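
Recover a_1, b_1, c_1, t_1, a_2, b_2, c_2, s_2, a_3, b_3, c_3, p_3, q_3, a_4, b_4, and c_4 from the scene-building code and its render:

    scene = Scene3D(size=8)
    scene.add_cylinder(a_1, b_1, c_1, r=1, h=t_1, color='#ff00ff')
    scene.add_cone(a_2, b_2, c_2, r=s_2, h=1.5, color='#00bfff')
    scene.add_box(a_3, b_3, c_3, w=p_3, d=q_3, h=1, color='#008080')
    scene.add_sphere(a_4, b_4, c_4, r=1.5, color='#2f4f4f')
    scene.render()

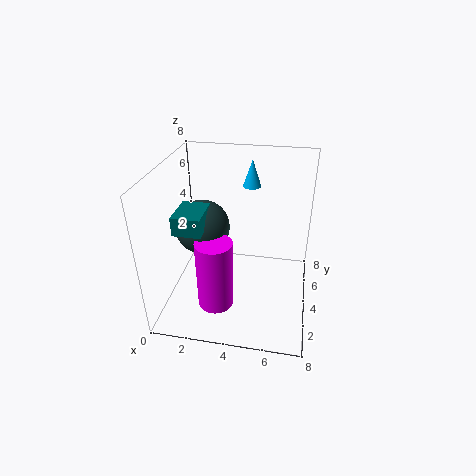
a_1 = 3; b_1 = 2.5; c_1 = 0.5; t_1 = 4; a_2 = 4.5; b_2 = 5.5; c_2 = 6.5; s_2 = 0.5; a_3 = 1; b_3 = 2; c_3 = 5; p_3 = 1.5; q_3 = 2; a_4 = 2; b_4 = 4; c_4 = 4.5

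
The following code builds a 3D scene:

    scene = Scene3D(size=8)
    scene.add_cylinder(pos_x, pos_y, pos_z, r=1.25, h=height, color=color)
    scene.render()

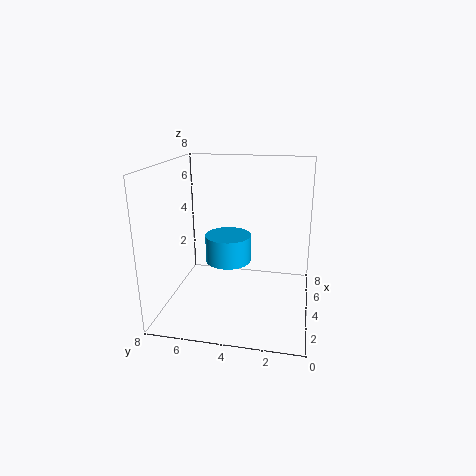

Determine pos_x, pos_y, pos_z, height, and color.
pos_x = 3.75; pos_y = 4.5; pos_z = 2.75; height = 1.5; color = 'deepskyblue'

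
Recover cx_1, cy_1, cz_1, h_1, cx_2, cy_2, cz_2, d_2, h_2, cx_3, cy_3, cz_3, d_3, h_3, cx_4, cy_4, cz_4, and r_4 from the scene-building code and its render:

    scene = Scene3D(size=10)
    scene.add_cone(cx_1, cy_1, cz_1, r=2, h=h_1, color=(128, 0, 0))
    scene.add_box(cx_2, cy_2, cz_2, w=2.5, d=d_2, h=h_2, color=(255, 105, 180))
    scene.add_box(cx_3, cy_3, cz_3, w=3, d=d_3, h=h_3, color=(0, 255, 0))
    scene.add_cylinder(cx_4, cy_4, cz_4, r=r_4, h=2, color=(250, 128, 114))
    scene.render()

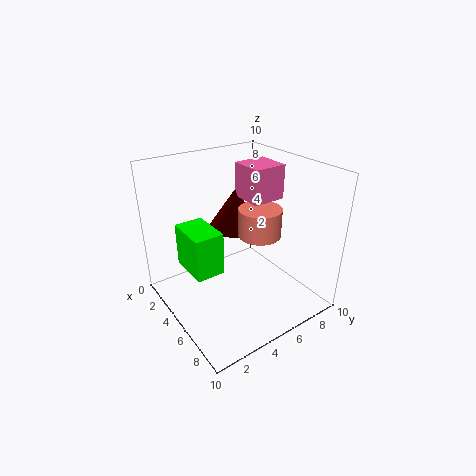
cx_1 = 2.5, cy_1 = 6.5, cz_1 = 4.5, h_1 = 3, cx_2 = 2.5, cy_2 = 6.5, cz_2 = 7, d_2 = 2.5, h_2 = 2.5, cx_3 = 2.5, cy_3 = 1.5, cz_3 = 3, d_3 = 2, h_3 = 3, cx_4 = 5.5, cy_4 = 6.5, cz_4 = 5, r_4 = 1.5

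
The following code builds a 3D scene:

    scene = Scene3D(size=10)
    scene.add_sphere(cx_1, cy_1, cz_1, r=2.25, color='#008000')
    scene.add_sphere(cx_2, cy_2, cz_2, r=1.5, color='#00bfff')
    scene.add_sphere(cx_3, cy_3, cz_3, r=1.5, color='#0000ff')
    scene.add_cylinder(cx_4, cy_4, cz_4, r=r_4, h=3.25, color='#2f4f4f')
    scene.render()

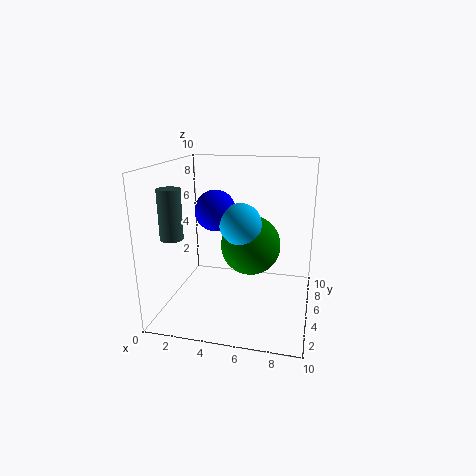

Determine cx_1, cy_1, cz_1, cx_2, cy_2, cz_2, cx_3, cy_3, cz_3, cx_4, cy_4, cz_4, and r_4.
cx_1 = 5.5
cy_1 = 7
cz_1 = 3.75
cx_2 = 5
cy_2 = 5.75
cz_2 = 5.75
cx_3 = 3
cy_3 = 6.25
cz_3 = 6.5
cx_4 = 1.25
cy_4 = 2.5
cz_4 = 5.5
r_4 = 0.75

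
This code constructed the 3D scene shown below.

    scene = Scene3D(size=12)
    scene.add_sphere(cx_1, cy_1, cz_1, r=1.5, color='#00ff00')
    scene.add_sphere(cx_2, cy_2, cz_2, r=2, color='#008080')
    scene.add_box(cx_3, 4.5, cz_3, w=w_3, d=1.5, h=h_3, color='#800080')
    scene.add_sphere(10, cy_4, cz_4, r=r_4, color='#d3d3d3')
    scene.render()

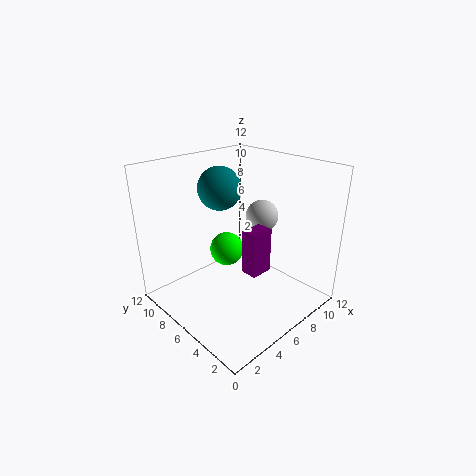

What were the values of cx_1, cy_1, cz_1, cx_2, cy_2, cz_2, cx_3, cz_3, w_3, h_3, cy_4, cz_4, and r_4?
cx_1 = 6.5, cy_1 = 8, cz_1 = 4, cx_2 = 7.5, cy_2 = 10, cz_2 = 9, cx_3 = 6.5, cz_3 = 2.5, w_3 = 2, h_3 = 4, cy_4 = 7, cz_4 = 6.5, r_4 = 1.5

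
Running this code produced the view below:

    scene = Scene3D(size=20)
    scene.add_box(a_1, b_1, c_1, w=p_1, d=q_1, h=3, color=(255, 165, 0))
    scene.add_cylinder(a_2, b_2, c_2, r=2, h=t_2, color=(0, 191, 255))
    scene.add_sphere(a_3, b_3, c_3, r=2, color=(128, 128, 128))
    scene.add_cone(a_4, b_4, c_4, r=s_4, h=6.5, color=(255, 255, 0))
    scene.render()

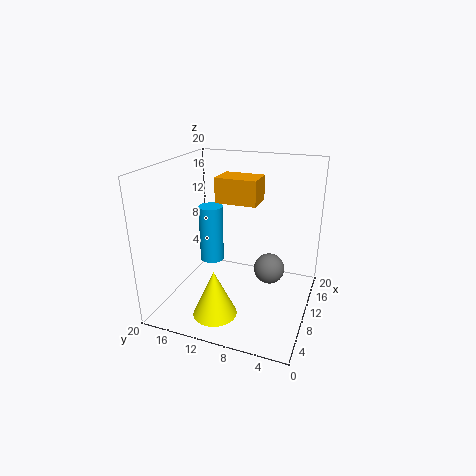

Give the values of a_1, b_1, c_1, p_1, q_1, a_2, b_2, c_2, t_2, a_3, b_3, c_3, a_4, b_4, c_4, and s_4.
a_1 = 5, b_1 = 6, c_1 = 16.5, p_1 = 3.5, q_1 = 5, a_2 = 17, b_2 = 17.5, c_2 = 2, t_2 = 9.5, a_3 = 8.5, b_3 = 5, c_3 = 7, a_4 = 5, b_4 = 11.5, c_4 = 0.5, s_4 = 3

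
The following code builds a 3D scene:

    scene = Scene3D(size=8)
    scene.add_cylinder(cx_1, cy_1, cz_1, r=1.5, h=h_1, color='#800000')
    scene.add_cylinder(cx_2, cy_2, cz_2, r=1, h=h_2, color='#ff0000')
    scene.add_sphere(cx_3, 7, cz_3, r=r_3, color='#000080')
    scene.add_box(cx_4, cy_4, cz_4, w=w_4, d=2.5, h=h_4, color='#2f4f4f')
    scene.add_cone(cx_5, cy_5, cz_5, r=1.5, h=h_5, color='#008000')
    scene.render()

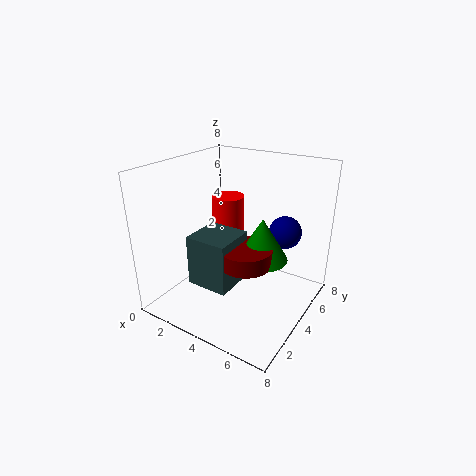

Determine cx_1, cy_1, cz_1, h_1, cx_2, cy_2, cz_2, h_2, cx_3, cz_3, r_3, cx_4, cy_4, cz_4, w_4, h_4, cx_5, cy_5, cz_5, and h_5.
cx_1 = 4.5, cy_1 = 4, cz_1 = 2.5, h_1 = 1, cx_2 = 2, cy_2 = 6, cz_2 = 2.5, h_2 = 3, cx_3 = 5.5, cz_3 = 3.5, r_3 = 1, cx_4 = 1.5, cy_4 = 2.5, cz_4 = 1, w_4 = 2.5, h_4 = 3, cx_5 = 5, cy_5 = 5, cz_5 = 2.5, h_5 = 2.5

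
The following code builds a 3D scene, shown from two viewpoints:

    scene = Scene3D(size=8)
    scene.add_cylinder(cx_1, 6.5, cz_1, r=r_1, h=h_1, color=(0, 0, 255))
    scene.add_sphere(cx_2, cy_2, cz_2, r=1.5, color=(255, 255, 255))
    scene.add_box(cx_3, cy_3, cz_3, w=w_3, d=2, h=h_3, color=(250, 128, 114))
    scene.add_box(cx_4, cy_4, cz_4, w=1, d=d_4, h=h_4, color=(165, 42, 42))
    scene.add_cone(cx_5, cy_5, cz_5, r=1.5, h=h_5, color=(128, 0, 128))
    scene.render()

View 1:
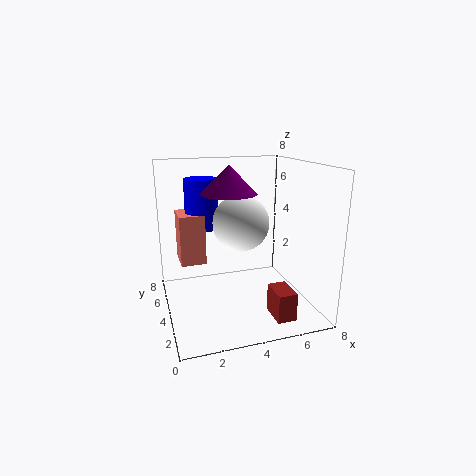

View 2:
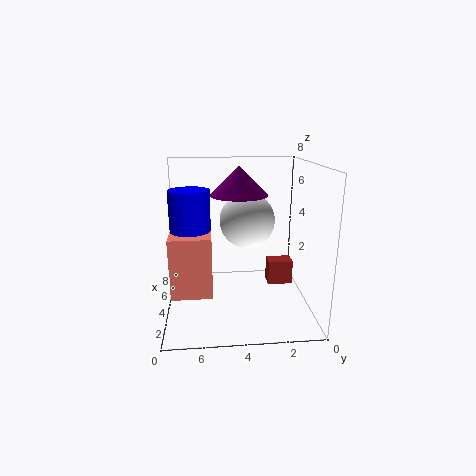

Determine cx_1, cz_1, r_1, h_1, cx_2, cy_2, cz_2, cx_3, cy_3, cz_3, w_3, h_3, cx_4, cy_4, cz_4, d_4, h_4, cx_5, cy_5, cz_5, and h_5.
cx_1 = 2.5; cz_1 = 4; r_1 = 1; h_1 = 3; cx_2 = 4; cy_2 = 3.5; cz_2 = 5; cx_3 = 1; cy_3 = 5.5; cz_3 = 2; w_3 = 1.5; h_3 = 3; cx_4 = 5; cy_4 = 0.5; cz_4 = 0.5; d_4 = 1.5; h_4 = 1.5; cx_5 = 3.5; cy_5 = 4; cz_5 = 6.5; h_5 = 1.5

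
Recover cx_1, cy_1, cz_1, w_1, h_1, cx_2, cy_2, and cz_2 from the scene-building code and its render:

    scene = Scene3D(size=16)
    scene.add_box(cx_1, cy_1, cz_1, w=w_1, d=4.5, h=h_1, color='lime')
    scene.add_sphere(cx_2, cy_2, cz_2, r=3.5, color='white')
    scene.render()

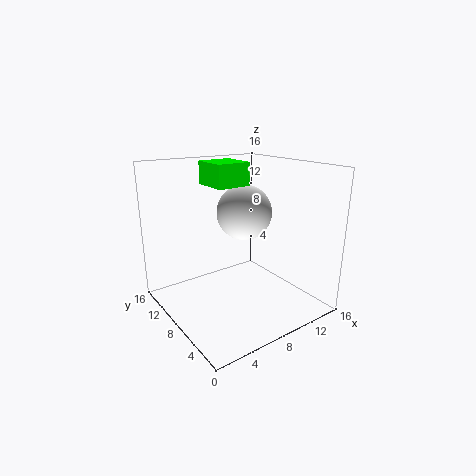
cx_1 = 7.25
cy_1 = 10.5
cz_1 = 13
w_1 = 4.25
h_1 = 2.75
cx_2 = 12
cy_2 = 12.25
cz_2 = 9.25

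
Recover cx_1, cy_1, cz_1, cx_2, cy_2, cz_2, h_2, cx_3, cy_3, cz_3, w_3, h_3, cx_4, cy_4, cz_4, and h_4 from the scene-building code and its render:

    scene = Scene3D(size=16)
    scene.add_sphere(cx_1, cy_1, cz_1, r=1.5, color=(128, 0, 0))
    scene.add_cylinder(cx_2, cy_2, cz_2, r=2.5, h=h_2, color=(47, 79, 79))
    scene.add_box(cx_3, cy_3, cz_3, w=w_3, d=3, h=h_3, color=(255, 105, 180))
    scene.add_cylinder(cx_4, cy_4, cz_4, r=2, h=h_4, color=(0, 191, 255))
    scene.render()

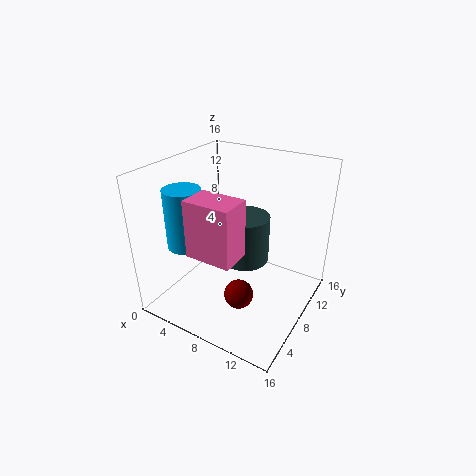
cx_1 = 10.5
cy_1 = 4
cz_1 = 4
cx_2 = 9.5
cy_2 = 7
cz_2 = 6.5
h_2 = 5
cx_3 = 7
cy_3 = 0.5
cz_3 = 9.5
w_3 = 4.5
h_3 = 5.5
cx_4 = 3.5
cy_4 = 4.5
cz_4 = 7.5
h_4 = 6.5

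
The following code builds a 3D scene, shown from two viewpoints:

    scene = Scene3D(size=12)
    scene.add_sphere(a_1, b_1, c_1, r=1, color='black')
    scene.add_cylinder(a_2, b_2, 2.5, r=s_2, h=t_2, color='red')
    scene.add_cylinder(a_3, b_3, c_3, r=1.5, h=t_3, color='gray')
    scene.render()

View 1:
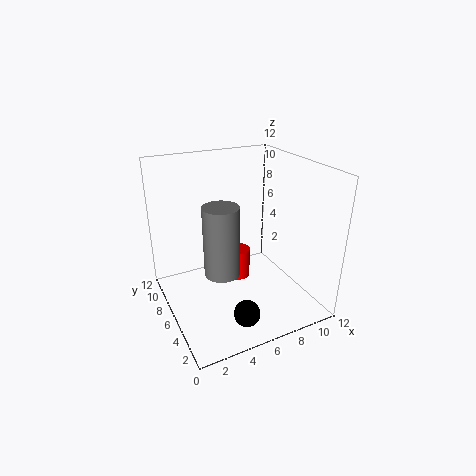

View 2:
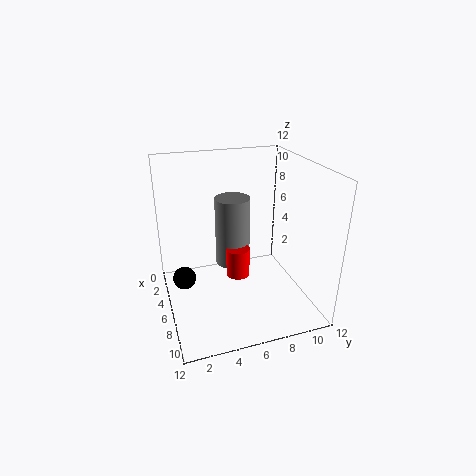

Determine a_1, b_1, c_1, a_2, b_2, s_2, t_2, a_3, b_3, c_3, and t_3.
a_1 = 4.5; b_1 = 1.5; c_1 = 2; a_2 = 6; b_2 = 6; s_2 = 1; t_2 = 2.5; a_3 = 4.5; b_3 = 6; c_3 = 3; t_3 = 6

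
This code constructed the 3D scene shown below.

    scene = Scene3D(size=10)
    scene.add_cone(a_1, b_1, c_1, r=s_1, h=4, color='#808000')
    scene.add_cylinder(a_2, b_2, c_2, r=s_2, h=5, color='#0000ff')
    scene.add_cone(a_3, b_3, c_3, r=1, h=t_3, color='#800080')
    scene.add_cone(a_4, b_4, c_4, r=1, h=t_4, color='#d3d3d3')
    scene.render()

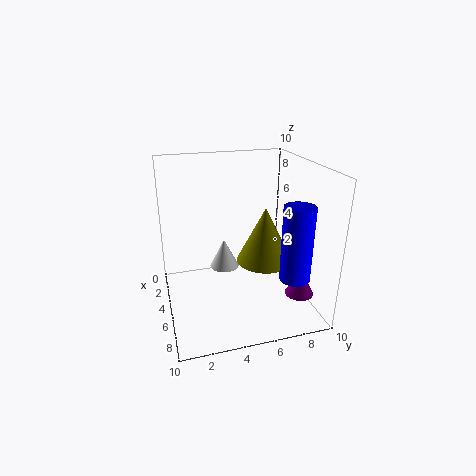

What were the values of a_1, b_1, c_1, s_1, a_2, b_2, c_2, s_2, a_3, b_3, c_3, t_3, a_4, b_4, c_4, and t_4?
a_1 = 5; b_1 = 7; c_1 = 3; s_1 = 2; a_2 = 8; b_2 = 8; c_2 = 3; s_2 = 1; a_3 = 7; b_3 = 9; c_3 = 1; t_3 = 2; a_4 = 5; b_4 = 4; c_4 = 3; t_4 = 2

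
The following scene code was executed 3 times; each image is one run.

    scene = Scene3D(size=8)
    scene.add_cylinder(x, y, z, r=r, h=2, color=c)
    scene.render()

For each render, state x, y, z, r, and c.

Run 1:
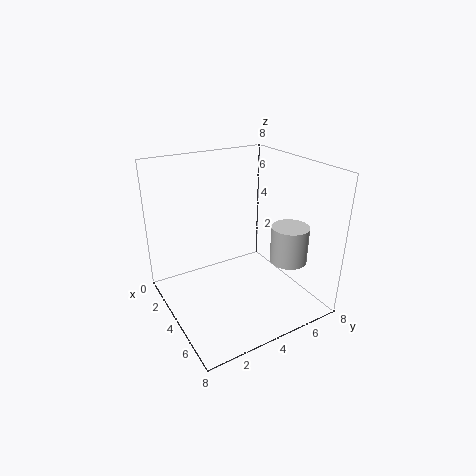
x = 6
y = 6
z = 3
r = 1
c = 'lightgray'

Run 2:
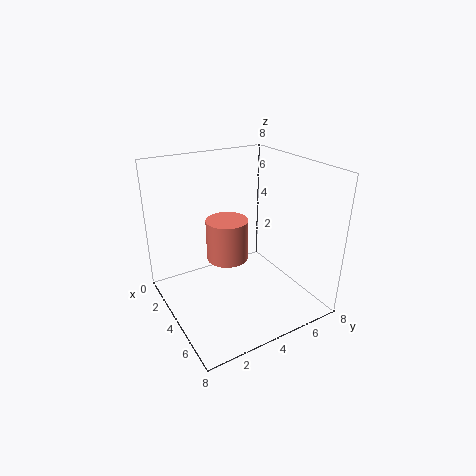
x = 5.5
y = 2.5
z = 4
r = 1
c = 'salmon'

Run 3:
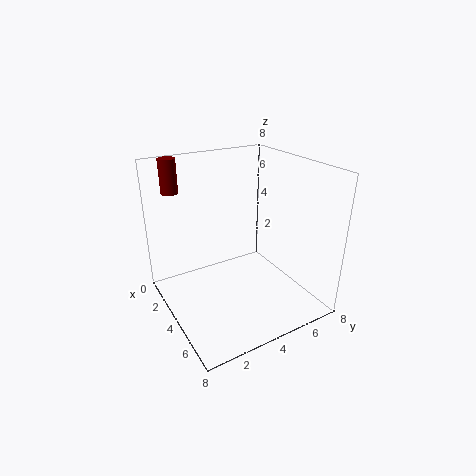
x = 0.5
y = 1.5
z = 6
r = 0.5
c = 'maroon'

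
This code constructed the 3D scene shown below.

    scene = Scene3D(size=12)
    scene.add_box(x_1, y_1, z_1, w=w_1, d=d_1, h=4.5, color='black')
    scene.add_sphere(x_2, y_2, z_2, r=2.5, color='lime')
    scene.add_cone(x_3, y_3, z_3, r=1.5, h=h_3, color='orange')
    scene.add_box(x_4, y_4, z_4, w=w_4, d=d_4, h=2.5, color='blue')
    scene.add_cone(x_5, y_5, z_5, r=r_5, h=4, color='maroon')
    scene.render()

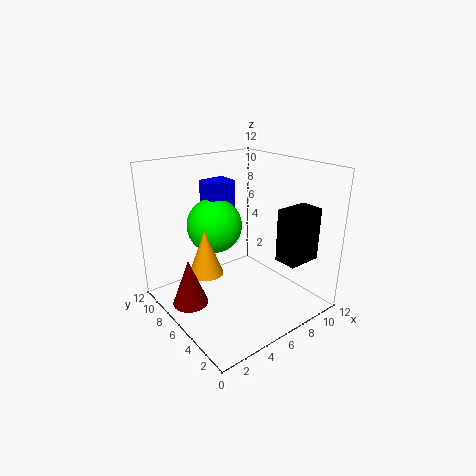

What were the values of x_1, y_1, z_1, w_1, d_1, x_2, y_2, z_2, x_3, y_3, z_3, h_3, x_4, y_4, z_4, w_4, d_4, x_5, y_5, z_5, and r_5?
x_1 = 8.5
y_1 = 2
z_1 = 4
w_1 = 3
d_1 = 2
x_2 = 6
y_2 = 9.5
z_2 = 6
x_3 = 4
y_3 = 8
z_3 = 2.5
h_3 = 4
x_4 = 5.5
y_4 = 9
z_4 = 7.5
w_4 = 2.5
d_4 = 2
x_5 = 2
y_5 = 7.5
z_5 = 0.5
r_5 = 1.5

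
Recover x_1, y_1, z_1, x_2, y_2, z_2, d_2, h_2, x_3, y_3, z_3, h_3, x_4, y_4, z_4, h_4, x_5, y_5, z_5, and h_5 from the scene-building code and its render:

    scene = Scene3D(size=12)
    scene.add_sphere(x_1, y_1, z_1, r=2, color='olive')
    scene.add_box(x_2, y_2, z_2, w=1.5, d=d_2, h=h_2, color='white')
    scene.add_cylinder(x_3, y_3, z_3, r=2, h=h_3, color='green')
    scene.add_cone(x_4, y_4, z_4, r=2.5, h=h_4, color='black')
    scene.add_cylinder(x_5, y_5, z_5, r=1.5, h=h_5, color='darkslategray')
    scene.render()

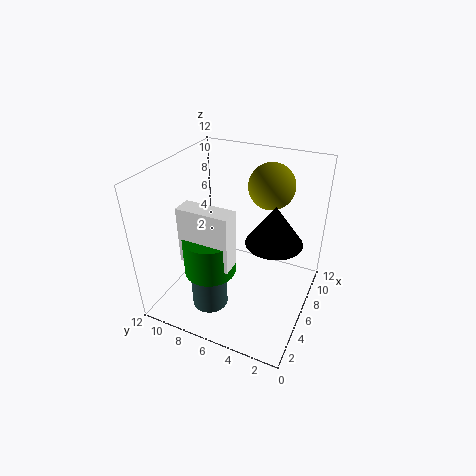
x_1 = 9.5
y_1 = 4.5
z_1 = 9.5
x_2 = 2
y_2 = 5
z_2 = 5.5
d_2 = 4
h_2 = 4.5
x_3 = 3
y_3 = 7
z_3 = 4.5
h_3 = 3
x_4 = 8
y_4 = 3.5
z_4 = 5
h_4 = 3.5
x_5 = 3.5
y_5 = 7.5
z_5 = 0.5
h_5 = 4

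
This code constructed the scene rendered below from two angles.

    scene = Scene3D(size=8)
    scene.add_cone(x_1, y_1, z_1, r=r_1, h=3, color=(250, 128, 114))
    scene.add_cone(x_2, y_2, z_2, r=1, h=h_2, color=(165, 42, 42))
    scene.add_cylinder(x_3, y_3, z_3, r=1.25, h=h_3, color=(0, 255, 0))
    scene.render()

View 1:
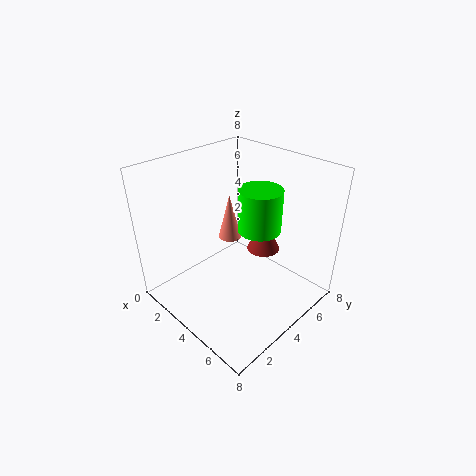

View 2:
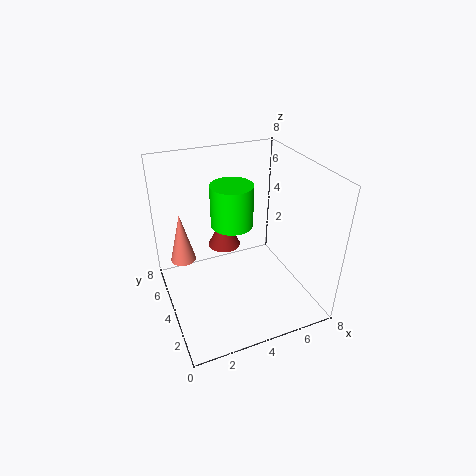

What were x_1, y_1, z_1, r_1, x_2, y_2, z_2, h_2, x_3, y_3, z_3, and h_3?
x_1 = 1.25
y_1 = 6
z_1 = 2
r_1 = 0.75
x_2 = 4
y_2 = 6.25
z_2 = 2.25
h_2 = 2
x_3 = 4.25
y_3 = 5.5
z_3 = 4
h_3 = 2.5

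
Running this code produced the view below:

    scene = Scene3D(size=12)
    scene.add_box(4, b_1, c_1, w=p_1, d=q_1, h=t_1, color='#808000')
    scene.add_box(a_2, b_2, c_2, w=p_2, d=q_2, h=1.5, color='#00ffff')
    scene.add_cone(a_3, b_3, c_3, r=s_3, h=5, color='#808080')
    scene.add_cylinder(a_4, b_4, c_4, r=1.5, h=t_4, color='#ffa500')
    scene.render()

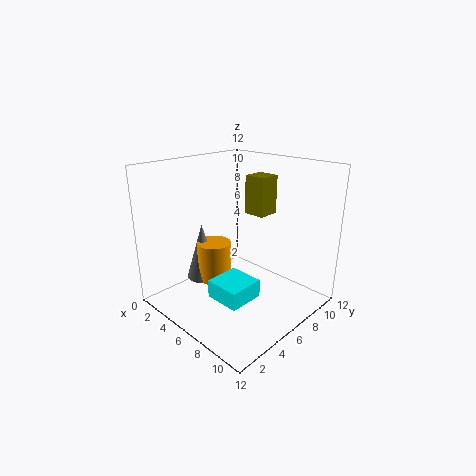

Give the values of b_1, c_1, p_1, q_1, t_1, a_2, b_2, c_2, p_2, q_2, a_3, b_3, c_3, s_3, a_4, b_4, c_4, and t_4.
b_1 = 9; c_1 = 7; p_1 = 2; q_1 = 2; t_1 = 3.5; a_2 = 5.5; b_2 = 3; c_2 = 1.5; p_2 = 3; q_2 = 3; a_3 = 2.5; b_3 = 5; c_3 = 1.5; s_3 = 1.5; a_4 = 3.5; b_4 = 5.5; c_4 = 1.5; t_4 = 3.5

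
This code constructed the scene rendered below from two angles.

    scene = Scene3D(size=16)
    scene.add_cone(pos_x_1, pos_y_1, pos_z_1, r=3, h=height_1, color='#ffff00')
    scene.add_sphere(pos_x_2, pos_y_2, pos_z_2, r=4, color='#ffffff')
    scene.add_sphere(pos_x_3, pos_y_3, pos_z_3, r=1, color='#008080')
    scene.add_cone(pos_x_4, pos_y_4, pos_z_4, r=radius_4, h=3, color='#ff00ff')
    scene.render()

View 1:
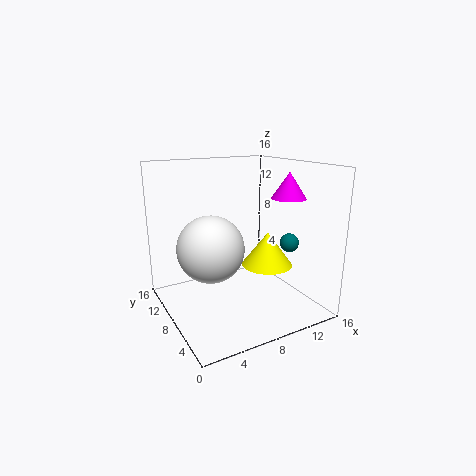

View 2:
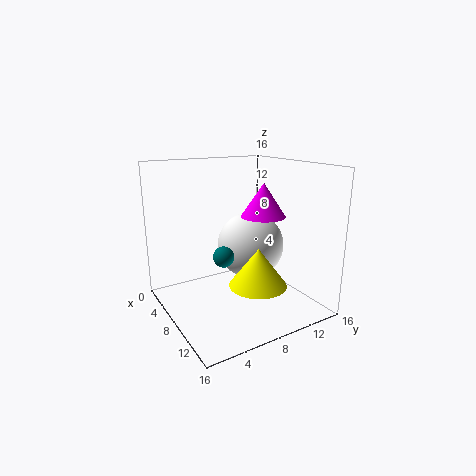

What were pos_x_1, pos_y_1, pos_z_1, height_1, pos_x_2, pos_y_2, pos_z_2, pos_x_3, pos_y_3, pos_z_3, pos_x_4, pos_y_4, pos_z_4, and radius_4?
pos_x_1 = 12
pos_y_1 = 8
pos_z_1 = 4
height_1 = 4
pos_x_2 = 6
pos_y_2 = 11
pos_z_2 = 6
pos_x_3 = 12
pos_y_3 = 4
pos_z_3 = 8
pos_x_4 = 14
pos_y_4 = 7
pos_z_4 = 12
radius_4 = 2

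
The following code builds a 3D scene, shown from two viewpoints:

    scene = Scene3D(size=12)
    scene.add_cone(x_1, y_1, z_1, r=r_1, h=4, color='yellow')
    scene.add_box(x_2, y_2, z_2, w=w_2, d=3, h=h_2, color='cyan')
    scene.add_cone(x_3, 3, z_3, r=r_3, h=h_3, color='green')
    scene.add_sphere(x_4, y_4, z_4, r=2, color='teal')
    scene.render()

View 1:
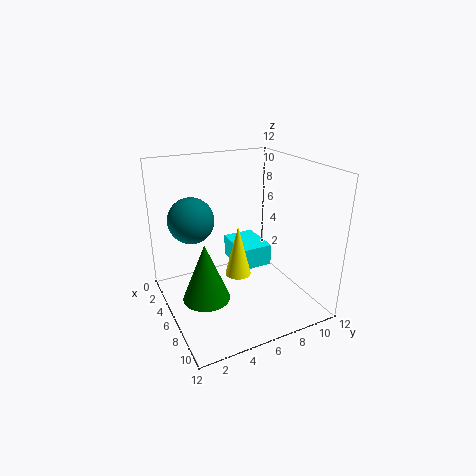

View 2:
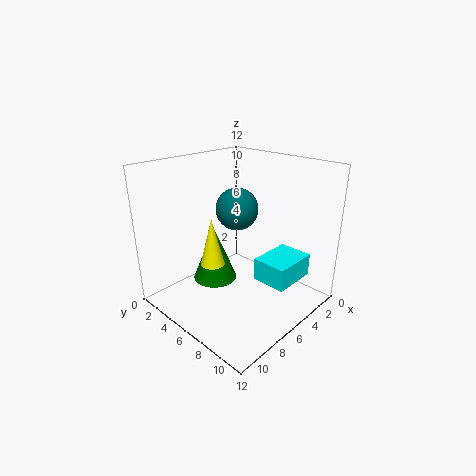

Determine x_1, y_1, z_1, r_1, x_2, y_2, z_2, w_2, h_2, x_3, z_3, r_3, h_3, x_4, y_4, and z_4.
x_1 = 8, y_1 = 5, z_1 = 4, r_1 = 1, x_2 = 1, y_2 = 7, z_2 = 2, w_2 = 4, h_2 = 2, x_3 = 6, z_3 = 1, r_3 = 2, h_3 = 5, x_4 = 3, y_4 = 3, z_4 = 7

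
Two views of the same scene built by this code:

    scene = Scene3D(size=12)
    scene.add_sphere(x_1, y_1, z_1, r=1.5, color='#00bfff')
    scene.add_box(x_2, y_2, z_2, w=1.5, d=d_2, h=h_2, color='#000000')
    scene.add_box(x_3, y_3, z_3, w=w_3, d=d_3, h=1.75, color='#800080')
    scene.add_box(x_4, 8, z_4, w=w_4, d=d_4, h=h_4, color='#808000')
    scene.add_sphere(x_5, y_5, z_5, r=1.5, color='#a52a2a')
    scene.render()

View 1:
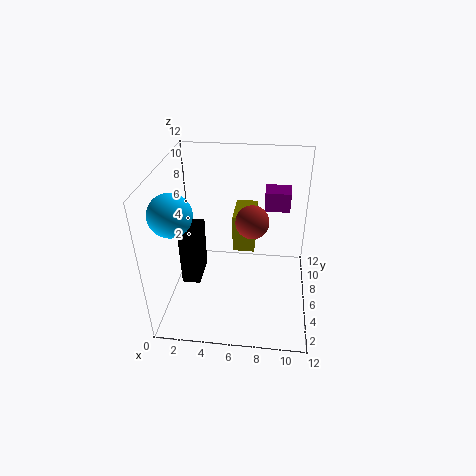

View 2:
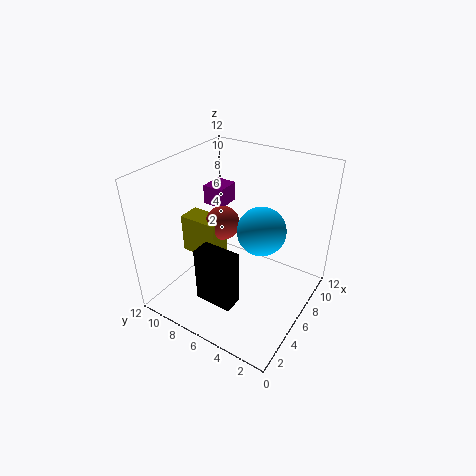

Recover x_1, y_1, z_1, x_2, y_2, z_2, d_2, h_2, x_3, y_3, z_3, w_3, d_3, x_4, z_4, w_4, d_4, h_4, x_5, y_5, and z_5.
x_1 = 2; y_1 = 1.75; z_1 = 10.25; x_2 = 1.5; y_2 = 4; z_2 = 2.5; d_2 = 3; h_2 = 4.5; x_3 = 8; y_3 = 9; z_3 = 7; w_3 = 2.25; d_3 = 2; x_4 = 5.25; z_4 = 3.25; w_4 = 2; d_4 = 3.5; h_4 = 3.5; x_5 = 7; y_5 = 8.25; z_5 = 6.25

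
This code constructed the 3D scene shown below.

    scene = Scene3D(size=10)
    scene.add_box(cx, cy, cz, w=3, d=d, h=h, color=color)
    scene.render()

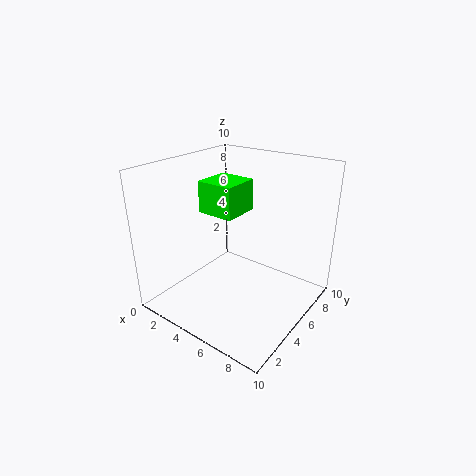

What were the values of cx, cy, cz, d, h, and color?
cx = 0.5
cy = 6
cz = 5.5
d = 3
h = 2.5
color = 'lime'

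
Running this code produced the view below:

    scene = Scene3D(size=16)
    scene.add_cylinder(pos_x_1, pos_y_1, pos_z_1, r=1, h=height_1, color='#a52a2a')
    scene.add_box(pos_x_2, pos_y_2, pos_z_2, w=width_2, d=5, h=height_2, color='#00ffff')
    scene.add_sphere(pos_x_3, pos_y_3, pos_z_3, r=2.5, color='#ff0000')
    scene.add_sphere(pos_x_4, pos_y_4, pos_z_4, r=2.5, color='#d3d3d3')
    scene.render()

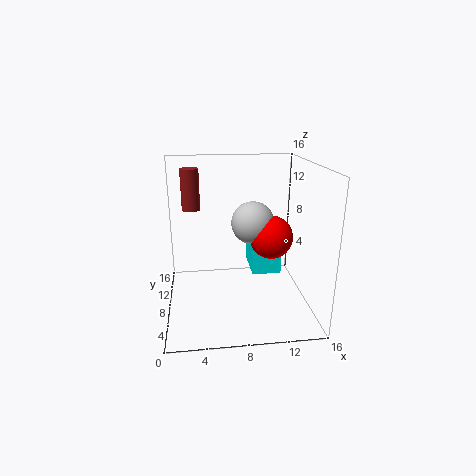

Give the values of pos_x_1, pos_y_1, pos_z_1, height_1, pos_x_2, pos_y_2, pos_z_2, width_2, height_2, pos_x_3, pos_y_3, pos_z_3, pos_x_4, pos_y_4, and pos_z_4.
pos_x_1 = 3; pos_y_1 = 9.5; pos_z_1 = 11; height_1 = 4.5; pos_x_2 = 10; pos_y_2 = 9.5; pos_z_2 = 2.5; width_2 = 3.5; height_2 = 4.5; pos_x_3 = 12; pos_y_3 = 9; pos_z_3 = 7.5; pos_x_4 = 10; pos_y_4 = 10; pos_z_4 = 9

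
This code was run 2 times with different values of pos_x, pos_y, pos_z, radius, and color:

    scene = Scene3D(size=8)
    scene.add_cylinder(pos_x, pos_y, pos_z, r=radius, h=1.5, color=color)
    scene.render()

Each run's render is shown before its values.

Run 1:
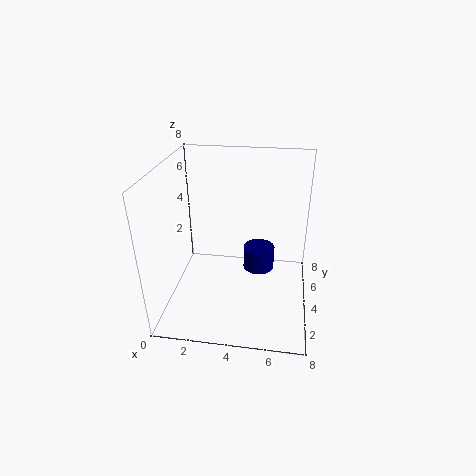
pos_x = 5, pos_y = 6.5, pos_z = 0.5, radius = 1, color = 'navy'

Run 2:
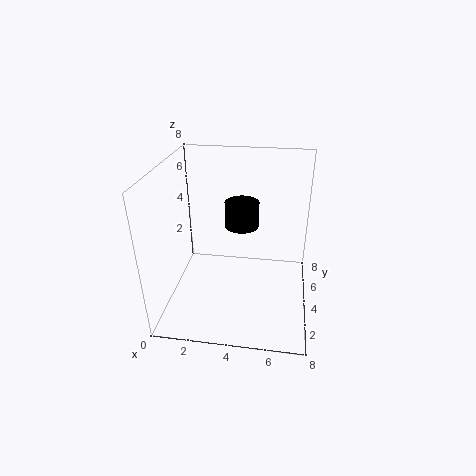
pos_x = 4, pos_y = 5.5, pos_z = 4, radius = 1, color = 'black'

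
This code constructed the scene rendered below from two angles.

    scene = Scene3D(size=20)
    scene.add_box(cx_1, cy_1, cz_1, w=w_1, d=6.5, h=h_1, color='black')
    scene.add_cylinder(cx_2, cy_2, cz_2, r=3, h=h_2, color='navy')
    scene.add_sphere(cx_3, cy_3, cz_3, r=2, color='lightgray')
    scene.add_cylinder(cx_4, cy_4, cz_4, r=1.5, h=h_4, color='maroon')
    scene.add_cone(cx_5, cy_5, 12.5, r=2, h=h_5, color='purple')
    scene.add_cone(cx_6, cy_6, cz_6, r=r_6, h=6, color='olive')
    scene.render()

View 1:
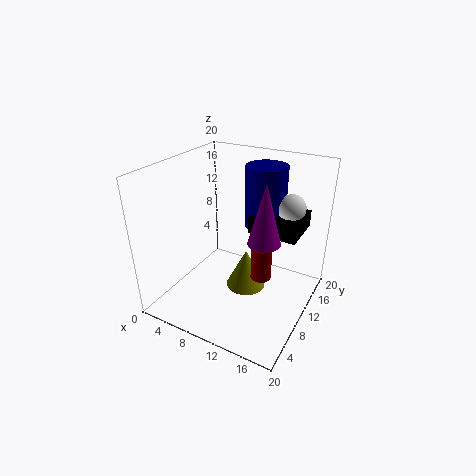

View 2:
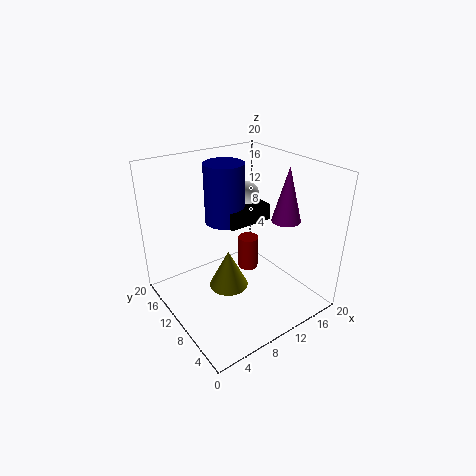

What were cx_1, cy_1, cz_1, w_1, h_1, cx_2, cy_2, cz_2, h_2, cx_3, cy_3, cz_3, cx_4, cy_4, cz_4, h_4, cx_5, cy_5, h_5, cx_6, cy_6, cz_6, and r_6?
cx_1 = 10.5, cy_1 = 12, cz_1 = 10, w_1 = 7, h_1 = 2.5, cx_2 = 11.5, cy_2 = 15.5, cz_2 = 10, h_2 = 9, cx_3 = 15.5, cy_3 = 15.5, cz_3 = 13.5, cx_4 = 13, cy_4 = 11.5, cz_4 = 3.5, h_4 = 5, cx_5 = 15.5, cy_5 = 6.5, h_5 = 7.5, cx_6 = 10, cy_6 = 12.5, cz_6 = 0.5, r_6 = 3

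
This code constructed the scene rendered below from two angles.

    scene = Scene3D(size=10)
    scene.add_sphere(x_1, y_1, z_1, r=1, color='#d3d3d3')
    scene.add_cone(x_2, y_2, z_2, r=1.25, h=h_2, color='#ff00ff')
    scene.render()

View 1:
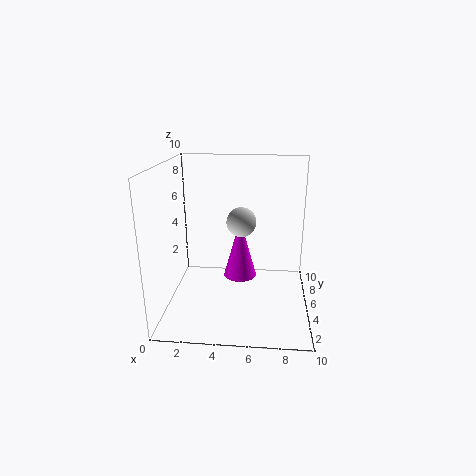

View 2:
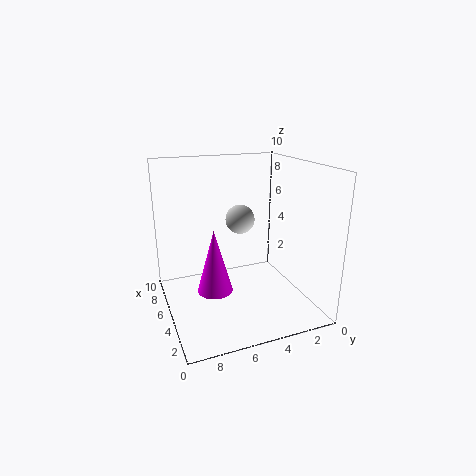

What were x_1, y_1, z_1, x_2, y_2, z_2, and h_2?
x_1 = 5.25; y_1 = 4.75; z_1 = 6.25; x_2 = 5; y_2 = 6.75; z_2 = 1.25; h_2 = 4.5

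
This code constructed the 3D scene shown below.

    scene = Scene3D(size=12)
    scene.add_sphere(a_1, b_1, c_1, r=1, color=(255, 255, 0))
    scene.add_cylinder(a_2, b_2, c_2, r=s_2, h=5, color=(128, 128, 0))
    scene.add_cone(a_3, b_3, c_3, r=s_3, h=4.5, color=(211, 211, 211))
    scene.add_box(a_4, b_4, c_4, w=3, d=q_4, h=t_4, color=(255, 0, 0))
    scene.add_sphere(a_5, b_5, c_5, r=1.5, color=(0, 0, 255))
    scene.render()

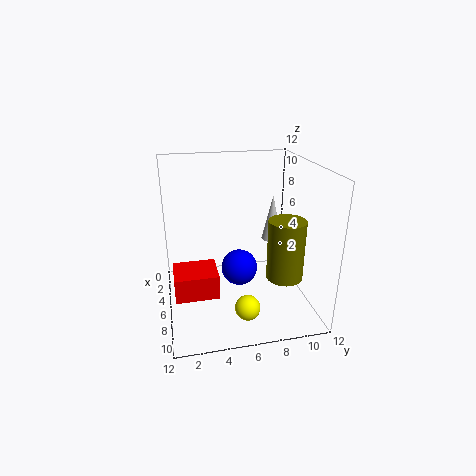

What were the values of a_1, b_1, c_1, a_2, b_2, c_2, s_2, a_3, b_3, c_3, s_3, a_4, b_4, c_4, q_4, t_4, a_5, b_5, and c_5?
a_1 = 9.5, b_1 = 6, c_1 = 1.5, a_2 = 8, b_2 = 9.5, c_2 = 3, s_2 = 1.5, a_3 = 1.5, b_3 = 10.5, c_3 = 3.5, s_3 = 1, a_4 = 5.5, b_4 = 0.5, c_4 = 2, q_4 = 3.5, t_4 = 2, a_5 = 6.5, b_5 = 6, c_5 = 3.5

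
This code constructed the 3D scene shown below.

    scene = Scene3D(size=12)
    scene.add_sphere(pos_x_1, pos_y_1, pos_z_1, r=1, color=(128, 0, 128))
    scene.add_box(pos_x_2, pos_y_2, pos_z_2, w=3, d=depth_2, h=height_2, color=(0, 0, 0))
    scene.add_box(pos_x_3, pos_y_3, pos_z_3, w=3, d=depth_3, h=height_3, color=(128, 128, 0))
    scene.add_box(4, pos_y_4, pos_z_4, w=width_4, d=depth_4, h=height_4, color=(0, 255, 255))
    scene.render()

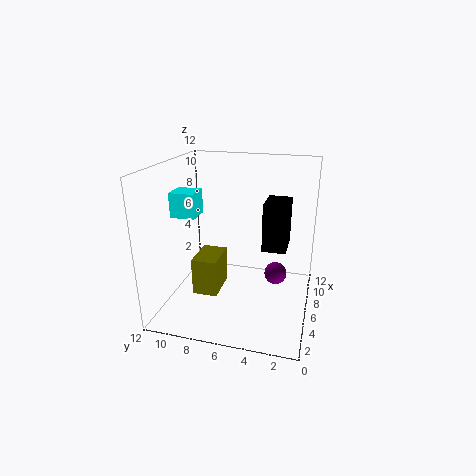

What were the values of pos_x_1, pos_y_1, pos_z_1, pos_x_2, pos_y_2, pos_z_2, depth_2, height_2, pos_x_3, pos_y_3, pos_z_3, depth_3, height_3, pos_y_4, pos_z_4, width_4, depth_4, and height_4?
pos_x_1 = 8; pos_y_1 = 3; pos_z_1 = 2; pos_x_2 = 6; pos_y_2 = 2; pos_z_2 = 5; depth_2 = 2; height_2 = 4; pos_x_3 = 3; pos_y_3 = 7; pos_z_3 = 2; depth_3 = 2; height_3 = 3; pos_y_4 = 9; pos_z_4 = 8; width_4 = 2; depth_4 = 2; height_4 = 2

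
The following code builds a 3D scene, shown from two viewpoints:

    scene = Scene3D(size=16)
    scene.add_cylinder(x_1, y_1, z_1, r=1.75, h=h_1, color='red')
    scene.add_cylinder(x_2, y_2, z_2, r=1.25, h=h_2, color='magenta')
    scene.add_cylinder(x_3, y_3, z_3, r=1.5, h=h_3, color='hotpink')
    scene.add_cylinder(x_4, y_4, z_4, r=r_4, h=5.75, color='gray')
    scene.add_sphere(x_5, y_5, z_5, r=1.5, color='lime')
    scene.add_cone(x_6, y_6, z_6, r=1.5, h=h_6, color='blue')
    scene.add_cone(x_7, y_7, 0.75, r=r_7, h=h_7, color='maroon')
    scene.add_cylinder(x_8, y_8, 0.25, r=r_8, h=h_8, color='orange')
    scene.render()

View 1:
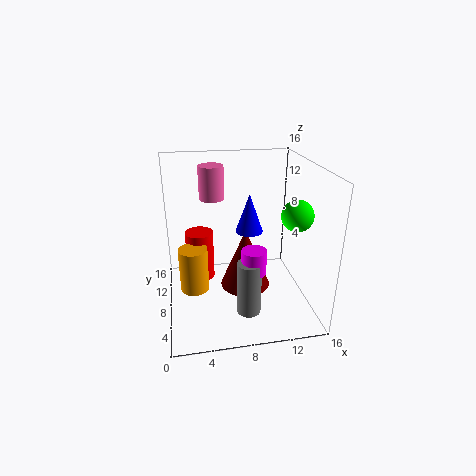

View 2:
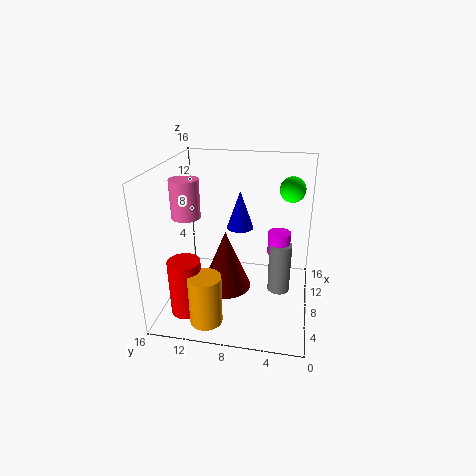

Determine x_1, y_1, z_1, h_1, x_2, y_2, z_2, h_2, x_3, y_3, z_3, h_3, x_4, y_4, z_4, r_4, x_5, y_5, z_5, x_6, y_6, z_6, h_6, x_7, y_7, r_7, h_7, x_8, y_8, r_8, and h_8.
x_1 = 4, y_1 = 13, z_1 = 0.5, h_1 = 6.25, x_2 = 8.75, y_2 = 3.5, z_2 = 6.25, h_2 = 2.5, x_3 = 5.75, y_3 = 13, z_3 = 11, h_3 = 4, x_4 = 8.25, y_4 = 3.25, z_4 = 1.75, r_4 = 1.25, x_5 = 12.5, y_5 = 2.5, z_5 = 12.5, x_6 = 9.25, y_6 = 8, z_6 = 8.75, h_6 = 4.25, x_7 = 9.25, y_7 = 9.75, r_7 = 3, h_7 = 7.25, x_8 = 3, y_8 = 10.5, r_8 = 1.75, h_8 = 5.5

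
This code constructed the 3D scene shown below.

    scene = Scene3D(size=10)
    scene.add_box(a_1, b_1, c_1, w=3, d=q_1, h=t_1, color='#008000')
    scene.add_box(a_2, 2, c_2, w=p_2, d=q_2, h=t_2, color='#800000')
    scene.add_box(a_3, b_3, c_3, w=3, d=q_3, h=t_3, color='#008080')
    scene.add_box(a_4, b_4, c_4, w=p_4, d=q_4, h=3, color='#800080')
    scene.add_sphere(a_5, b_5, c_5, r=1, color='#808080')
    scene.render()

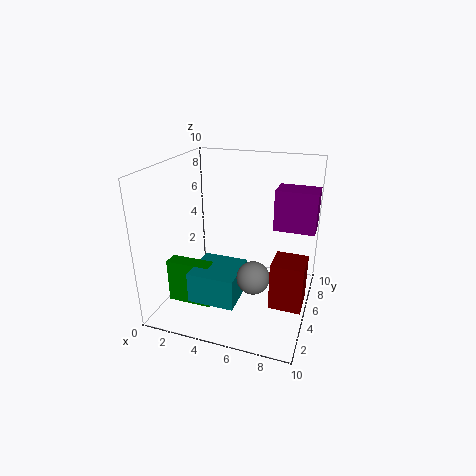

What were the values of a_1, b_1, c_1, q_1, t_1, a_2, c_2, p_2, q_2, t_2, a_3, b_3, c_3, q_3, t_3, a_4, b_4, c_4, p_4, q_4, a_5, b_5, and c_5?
a_1 = 1, b_1 = 2, c_1 = 1, q_1 = 1, t_1 = 3, a_2 = 8, c_2 = 2, p_2 = 2, q_2 = 2, t_2 = 3, a_3 = 3, b_3 = 1, c_3 = 2, q_3 = 3, t_3 = 2, a_4 = 7, b_4 = 7, c_4 = 5, p_4 = 3, q_4 = 2, a_5 = 7, b_5 = 2, c_5 = 4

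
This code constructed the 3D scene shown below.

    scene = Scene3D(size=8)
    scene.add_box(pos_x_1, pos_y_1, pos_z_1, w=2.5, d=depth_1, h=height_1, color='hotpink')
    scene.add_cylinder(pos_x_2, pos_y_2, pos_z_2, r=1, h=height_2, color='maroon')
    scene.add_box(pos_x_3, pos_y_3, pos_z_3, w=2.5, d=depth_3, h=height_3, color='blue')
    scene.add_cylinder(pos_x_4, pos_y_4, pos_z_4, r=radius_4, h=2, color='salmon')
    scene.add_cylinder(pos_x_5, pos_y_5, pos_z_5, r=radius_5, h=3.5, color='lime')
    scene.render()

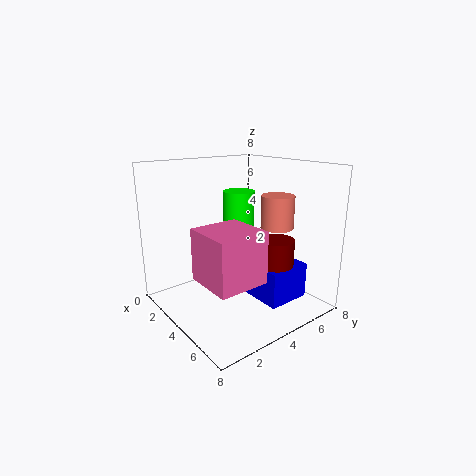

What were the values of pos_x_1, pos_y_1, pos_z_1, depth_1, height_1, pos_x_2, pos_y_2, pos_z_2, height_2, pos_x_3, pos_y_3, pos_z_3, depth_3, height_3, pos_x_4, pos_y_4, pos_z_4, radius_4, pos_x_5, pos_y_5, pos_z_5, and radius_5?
pos_x_1 = 5; pos_y_1 = 0.5; pos_z_1 = 3; depth_1 = 2.5; height_1 = 2.5; pos_x_2 = 5.5; pos_y_2 = 5.5; pos_z_2 = 1; height_2 = 3; pos_x_3 = 4; pos_y_3 = 4.5; pos_z_3 = 0.5; depth_3 = 2.5; height_3 = 2; pos_x_4 = 4; pos_y_4 = 7; pos_z_4 = 4; radius_4 = 1; pos_x_5 = 1.5; pos_y_5 = 6; pos_z_5 = 2.5; radius_5 = 1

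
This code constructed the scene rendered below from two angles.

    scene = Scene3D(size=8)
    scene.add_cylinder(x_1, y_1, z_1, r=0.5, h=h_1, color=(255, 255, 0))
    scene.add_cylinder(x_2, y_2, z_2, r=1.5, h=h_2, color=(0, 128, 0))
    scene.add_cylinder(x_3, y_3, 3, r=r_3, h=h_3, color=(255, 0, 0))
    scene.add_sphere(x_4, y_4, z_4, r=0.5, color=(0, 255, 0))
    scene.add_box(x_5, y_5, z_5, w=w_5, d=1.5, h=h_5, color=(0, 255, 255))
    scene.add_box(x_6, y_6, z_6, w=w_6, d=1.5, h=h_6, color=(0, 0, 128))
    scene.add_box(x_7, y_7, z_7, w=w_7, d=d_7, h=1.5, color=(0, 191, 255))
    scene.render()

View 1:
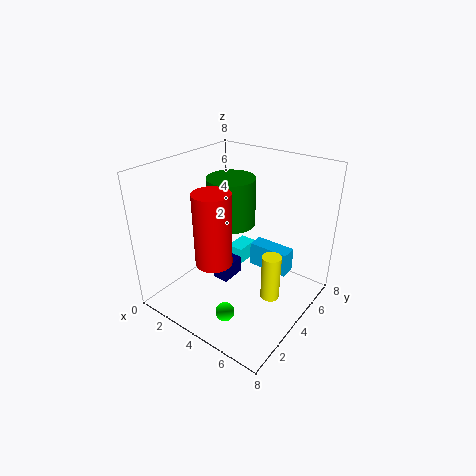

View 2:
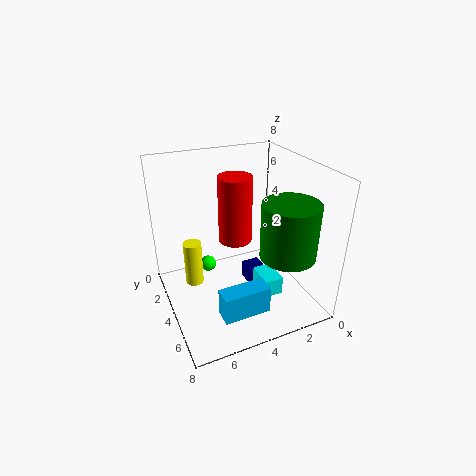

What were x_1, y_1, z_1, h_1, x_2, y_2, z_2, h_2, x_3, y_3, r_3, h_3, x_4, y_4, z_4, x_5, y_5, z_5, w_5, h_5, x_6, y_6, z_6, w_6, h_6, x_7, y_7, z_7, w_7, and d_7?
x_1 = 6.5, y_1 = 3.5, z_1 = 1.5, h_1 = 2.5, x_2 = 2, y_2 = 6, z_2 = 3.5, h_2 = 3, x_3 = 3.5, y_3 = 2.5, r_3 = 1, h_3 = 4, x_4 = 5, y_4 = 1.5, z_4 = 1, x_5 = 2.5, y_5 = 5, z_5 = 1.5, w_5 = 1, h_5 = 1, x_6 = 2.5, y_6 = 3.5, z_6 = 1, w_6 = 1, h_6 = 1, x_7 = 3.5, y_7 = 6, z_7 = 1, w_7 = 2.5, d_7 = 1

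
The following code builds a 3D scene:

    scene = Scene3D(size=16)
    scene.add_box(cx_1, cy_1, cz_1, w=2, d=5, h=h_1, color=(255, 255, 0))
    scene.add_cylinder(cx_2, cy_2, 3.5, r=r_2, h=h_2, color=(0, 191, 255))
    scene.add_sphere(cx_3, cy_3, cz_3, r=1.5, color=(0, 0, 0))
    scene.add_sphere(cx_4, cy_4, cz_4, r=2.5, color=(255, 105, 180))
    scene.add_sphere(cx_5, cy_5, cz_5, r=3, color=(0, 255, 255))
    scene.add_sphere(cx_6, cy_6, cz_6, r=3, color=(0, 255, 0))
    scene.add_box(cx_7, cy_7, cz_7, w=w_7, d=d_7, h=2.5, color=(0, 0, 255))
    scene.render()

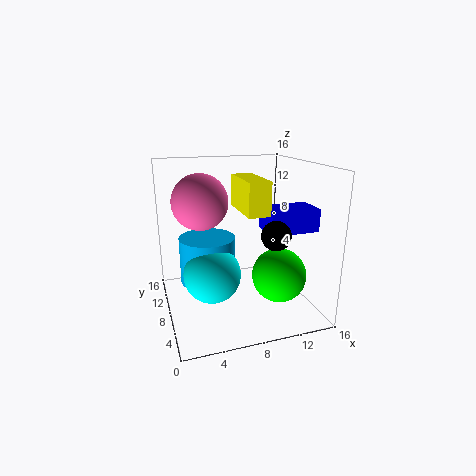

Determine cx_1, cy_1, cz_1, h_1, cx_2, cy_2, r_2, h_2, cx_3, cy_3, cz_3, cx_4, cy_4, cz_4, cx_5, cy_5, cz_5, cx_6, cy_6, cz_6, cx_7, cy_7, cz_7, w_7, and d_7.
cx_1 = 6.5, cy_1 = 0.5, cz_1 = 12.5, h_1 = 3, cx_2 = 4.5, cy_2 = 8, r_2 = 3, h_2 = 5, cx_3 = 10.5, cy_3 = 3.5, cz_3 = 9.5, cx_4 = 3, cy_4 = 3.5, cz_4 = 13.5, cx_5 = 4.5, cy_5 = 6, cz_5 = 5, cx_6 = 12, cy_6 = 5.5, cz_6 = 4, cx_7 = 10.5, cy_7 = 4.5, cz_7 = 9, w_7 = 5.5, d_7 = 3.5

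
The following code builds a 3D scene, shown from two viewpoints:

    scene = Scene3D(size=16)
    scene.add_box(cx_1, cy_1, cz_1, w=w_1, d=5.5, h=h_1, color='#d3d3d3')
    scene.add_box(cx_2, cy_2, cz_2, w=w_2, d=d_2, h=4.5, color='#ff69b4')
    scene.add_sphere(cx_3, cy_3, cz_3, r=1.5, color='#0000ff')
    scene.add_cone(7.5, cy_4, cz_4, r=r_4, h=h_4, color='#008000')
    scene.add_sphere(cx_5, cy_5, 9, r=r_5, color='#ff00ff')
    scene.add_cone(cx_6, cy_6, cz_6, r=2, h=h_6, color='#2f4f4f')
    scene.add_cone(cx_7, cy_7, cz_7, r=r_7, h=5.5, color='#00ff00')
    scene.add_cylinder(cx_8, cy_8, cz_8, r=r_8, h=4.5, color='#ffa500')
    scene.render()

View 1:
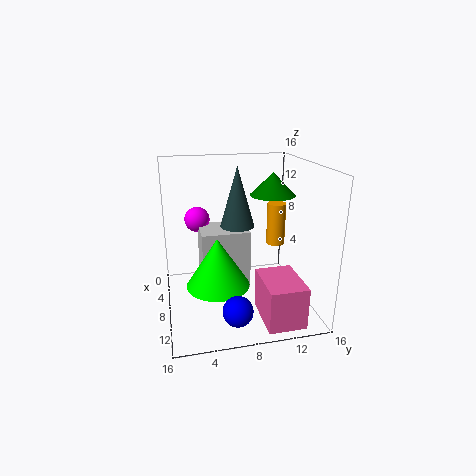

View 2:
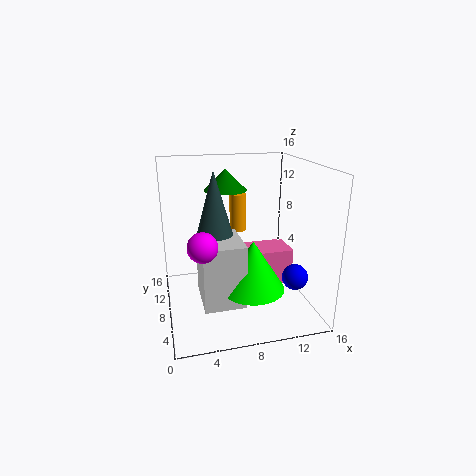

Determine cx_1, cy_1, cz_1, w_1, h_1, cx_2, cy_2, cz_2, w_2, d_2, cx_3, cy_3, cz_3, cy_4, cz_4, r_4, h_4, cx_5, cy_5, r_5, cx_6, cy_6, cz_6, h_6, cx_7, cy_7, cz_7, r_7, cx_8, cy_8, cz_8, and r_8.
cx_1 = 3.5; cy_1 = 4; cz_1 = 1.5; w_1 = 4.5; h_1 = 7; cx_2 = 10; cy_2 = 9.5; cz_2 = 0.5; w_2 = 5.5; d_2 = 4; cx_3 = 14.5; cy_3 = 6.5; cz_3 = 3; cy_4 = 12; cz_4 = 12.5; r_4 = 2.5; h_4 = 2.5; cx_5 = 3.5; cy_5 = 4; r_5 = 1.5; cx_6 = 5.5; cy_6 = 8.5; cz_6 = 8.5; h_6 = 7; cx_7 = 9; cy_7 = 5.5; cz_7 = 3; r_7 = 3.5; cx_8 = 9; cy_8 = 12; cz_8 = 7.5; r_8 = 1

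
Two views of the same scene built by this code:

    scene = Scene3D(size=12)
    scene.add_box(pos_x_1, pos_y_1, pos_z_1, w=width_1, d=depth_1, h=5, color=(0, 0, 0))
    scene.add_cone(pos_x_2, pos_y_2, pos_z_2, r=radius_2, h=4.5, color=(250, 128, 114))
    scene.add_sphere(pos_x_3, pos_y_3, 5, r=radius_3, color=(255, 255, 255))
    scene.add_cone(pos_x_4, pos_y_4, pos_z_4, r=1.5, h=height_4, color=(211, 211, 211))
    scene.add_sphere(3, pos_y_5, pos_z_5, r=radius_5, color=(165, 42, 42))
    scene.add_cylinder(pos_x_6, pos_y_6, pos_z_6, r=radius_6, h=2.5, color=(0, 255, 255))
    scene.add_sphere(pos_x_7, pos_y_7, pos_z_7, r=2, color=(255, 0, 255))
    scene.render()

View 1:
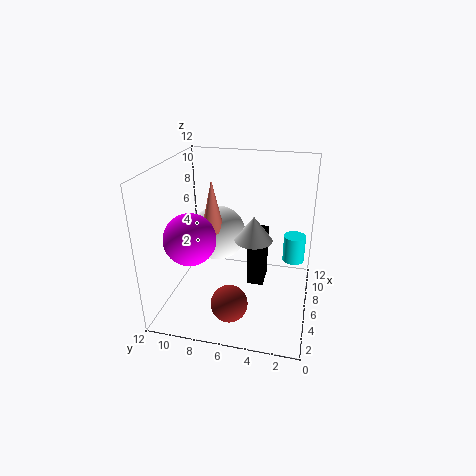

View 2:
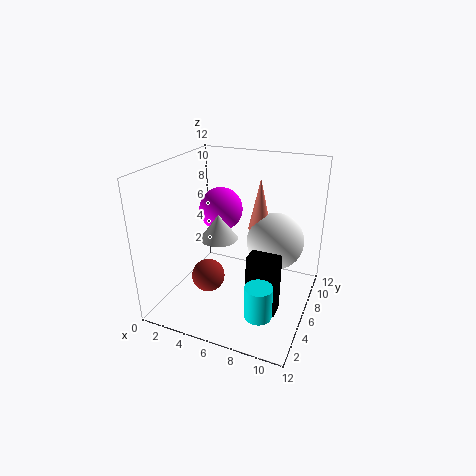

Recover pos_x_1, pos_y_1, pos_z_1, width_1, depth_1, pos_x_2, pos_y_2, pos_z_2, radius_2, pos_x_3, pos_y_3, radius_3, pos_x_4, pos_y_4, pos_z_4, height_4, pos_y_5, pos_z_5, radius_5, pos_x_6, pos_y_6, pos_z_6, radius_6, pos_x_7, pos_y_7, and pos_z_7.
pos_x_1 = 7.5, pos_y_1 = 4, pos_z_1 = 0.5, width_1 = 2.5, depth_1 = 1.5, pos_x_2 = 7, pos_y_2 = 8.5, pos_z_2 = 6, radius_2 = 1, pos_x_3 = 8.5, pos_y_3 = 8.5, radius_3 = 2.5, pos_x_4 = 5, pos_y_4 = 4.5, pos_z_4 = 6.5, height_4 = 2, pos_y_5 = 6, pos_z_5 = 1.5, radius_5 = 1.5, pos_x_6 = 9.5, pos_y_6 = 1.5, pos_z_6 = 2.5, radius_6 = 1, pos_x_7 = 3, pos_y_7 = 9, pos_z_7 = 7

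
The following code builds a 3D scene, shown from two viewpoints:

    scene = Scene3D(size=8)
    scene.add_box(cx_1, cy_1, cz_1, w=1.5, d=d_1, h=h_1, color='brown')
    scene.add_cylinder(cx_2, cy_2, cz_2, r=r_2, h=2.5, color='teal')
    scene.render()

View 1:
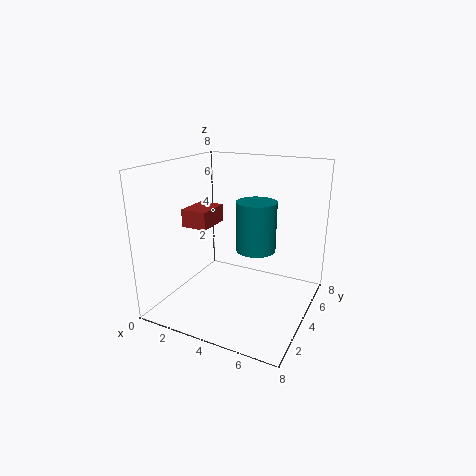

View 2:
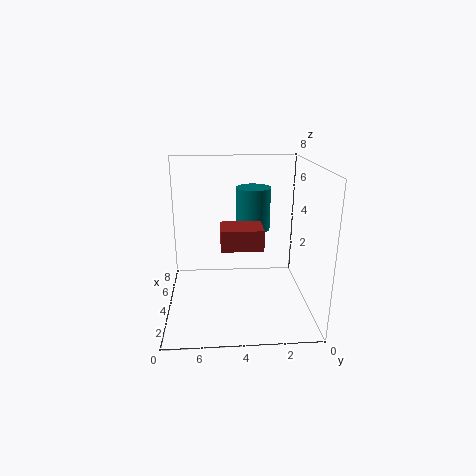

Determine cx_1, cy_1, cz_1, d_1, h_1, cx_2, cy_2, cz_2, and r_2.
cx_1 = 1, cy_1 = 3, cz_1 = 4.5, d_1 = 2, h_1 = 1, cx_2 = 5.5, cy_2 = 3, cz_2 = 4, r_2 = 1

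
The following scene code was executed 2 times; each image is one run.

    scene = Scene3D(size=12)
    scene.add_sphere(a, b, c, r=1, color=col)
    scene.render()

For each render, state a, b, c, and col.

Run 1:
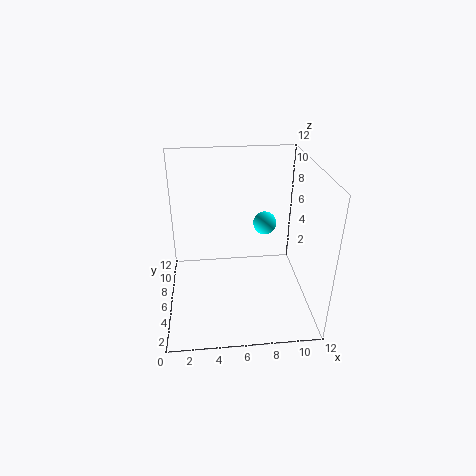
a = 8.5
b = 7.5
c = 6.5
col = 'cyan'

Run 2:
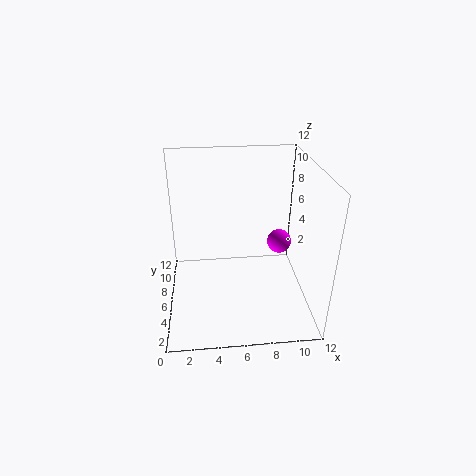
a = 9.5
b = 6
c = 5.5
col = 'magenta'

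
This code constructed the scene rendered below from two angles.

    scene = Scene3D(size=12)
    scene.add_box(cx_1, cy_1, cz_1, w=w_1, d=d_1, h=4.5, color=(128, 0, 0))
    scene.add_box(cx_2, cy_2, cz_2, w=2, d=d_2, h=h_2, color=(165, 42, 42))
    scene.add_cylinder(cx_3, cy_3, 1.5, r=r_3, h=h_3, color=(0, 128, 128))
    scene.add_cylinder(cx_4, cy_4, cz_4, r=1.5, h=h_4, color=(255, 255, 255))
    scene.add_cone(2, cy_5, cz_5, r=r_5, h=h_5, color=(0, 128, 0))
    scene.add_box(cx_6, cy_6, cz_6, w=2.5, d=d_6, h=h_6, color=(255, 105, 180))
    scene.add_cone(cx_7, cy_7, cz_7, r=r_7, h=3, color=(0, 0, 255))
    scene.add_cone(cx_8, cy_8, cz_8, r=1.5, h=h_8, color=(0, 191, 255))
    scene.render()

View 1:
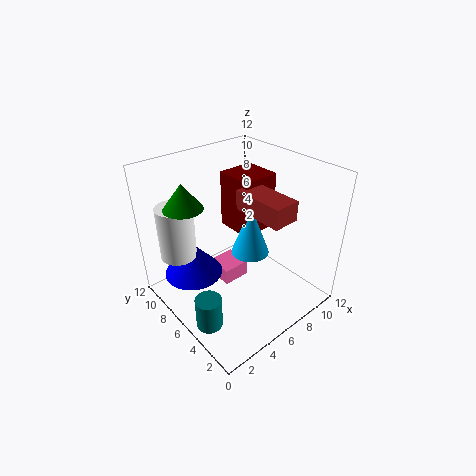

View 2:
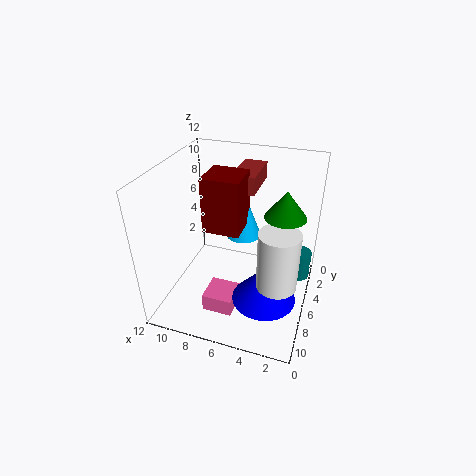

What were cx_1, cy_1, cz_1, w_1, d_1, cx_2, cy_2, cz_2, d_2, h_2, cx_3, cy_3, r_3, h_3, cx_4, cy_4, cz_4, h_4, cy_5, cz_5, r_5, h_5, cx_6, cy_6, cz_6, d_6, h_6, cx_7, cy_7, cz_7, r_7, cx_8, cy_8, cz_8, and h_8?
cx_1 = 5.5, cy_1 = 4.5, cz_1 = 7, w_1 = 3, d_1 = 3, cx_2 = 5, cy_2 = 1, cz_2 = 9.5, d_2 = 4, h_2 = 1.5, cx_3 = 1, cy_3 = 3.5, r_3 = 1, h_3 = 2.5, cx_4 = 2, cy_4 = 9, cz_4 = 4.5, h_4 = 4.5, cy_5 = 7.5, cz_5 = 9.5, r_5 = 1.5, h_5 = 2, cx_6 = 5.5, cy_6 = 7, cz_6 = 0.5, d_6 = 2.5, h_6 = 1.5, cx_7 = 3, cy_7 = 8.5, cz_7 = 2.5, r_7 = 2.5, cx_8 = 6, cy_8 = 4.5, cz_8 = 5.5, h_8 = 4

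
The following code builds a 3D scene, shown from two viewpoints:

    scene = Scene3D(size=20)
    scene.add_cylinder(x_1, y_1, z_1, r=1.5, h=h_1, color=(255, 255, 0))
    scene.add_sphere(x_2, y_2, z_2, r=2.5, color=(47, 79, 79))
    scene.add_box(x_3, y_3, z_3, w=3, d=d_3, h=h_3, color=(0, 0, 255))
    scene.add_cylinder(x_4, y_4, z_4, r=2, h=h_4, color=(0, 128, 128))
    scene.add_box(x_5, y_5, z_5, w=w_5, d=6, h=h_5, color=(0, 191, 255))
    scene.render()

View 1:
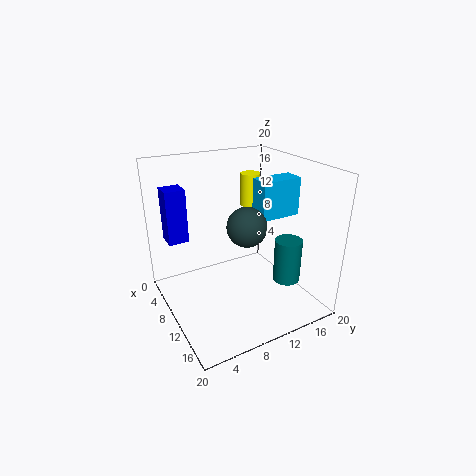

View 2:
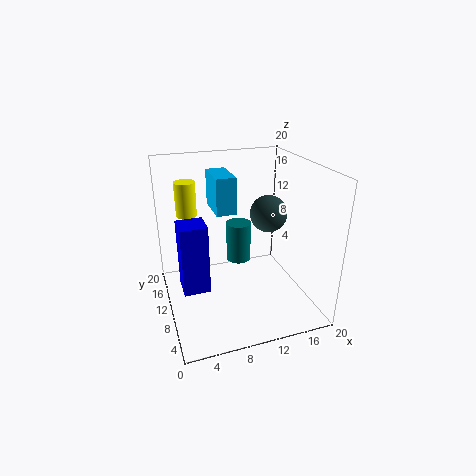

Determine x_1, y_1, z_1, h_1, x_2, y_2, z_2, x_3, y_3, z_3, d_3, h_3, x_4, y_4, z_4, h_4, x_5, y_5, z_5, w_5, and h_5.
x_1 = 4, y_1 = 15.5, z_1 = 12, h_1 = 5, x_2 = 14, y_2 = 9, z_2 = 13.5, x_3 = 1, y_3 = 2, z_3 = 8, d_3 = 3, h_3 = 8, x_4 = 12.5, y_4 = 17, z_4 = 2.5, h_4 = 6.5, x_5 = 8, y_5 = 13.5, z_5 = 12, w_5 = 3, h_5 = 5.5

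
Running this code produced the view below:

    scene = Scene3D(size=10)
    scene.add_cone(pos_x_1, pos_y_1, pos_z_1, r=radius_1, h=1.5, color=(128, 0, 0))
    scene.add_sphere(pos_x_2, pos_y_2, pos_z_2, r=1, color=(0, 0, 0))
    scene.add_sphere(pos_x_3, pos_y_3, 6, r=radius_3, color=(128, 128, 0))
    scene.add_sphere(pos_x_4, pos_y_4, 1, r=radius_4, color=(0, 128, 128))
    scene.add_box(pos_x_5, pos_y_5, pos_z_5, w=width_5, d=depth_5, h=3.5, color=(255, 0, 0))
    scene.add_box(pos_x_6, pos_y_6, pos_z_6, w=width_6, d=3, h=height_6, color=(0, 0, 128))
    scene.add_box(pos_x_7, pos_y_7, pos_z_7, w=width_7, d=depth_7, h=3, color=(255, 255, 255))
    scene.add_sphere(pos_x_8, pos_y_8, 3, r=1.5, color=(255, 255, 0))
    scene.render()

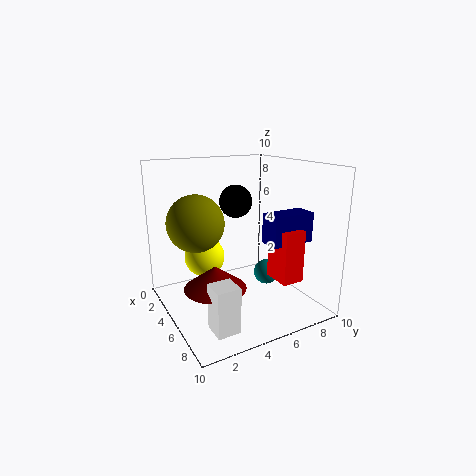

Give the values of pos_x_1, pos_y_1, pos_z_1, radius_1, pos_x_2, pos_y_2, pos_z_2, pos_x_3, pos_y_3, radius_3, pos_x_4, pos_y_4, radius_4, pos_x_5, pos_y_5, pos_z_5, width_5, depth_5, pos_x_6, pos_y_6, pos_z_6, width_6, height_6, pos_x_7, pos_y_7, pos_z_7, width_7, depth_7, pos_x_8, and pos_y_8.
pos_x_1 = 6.5; pos_y_1 = 2.5; pos_z_1 = 2.5; radius_1 = 2; pos_x_2 = 6.5; pos_y_2 = 4; pos_z_2 = 8; pos_x_3 = 3.5; pos_y_3 = 2.5; radius_3 = 2; pos_x_4 = 3.5; pos_y_4 = 8.5; radius_4 = 1; pos_x_5 = 6.5; pos_y_5 = 6.5; pos_z_5 = 2.5; width_5 = 2; depth_5 = 1.5; pos_x_6 = 6.5; pos_y_6 = 6; pos_z_6 = 5; width_6 = 1.5; height_6 = 2; pos_x_7 = 7.5; pos_y_7 = 1.5; pos_z_7 = 0.5; width_7 = 1.5; depth_7 = 1.5; pos_x_8 = 2.5; pos_y_8 = 3.5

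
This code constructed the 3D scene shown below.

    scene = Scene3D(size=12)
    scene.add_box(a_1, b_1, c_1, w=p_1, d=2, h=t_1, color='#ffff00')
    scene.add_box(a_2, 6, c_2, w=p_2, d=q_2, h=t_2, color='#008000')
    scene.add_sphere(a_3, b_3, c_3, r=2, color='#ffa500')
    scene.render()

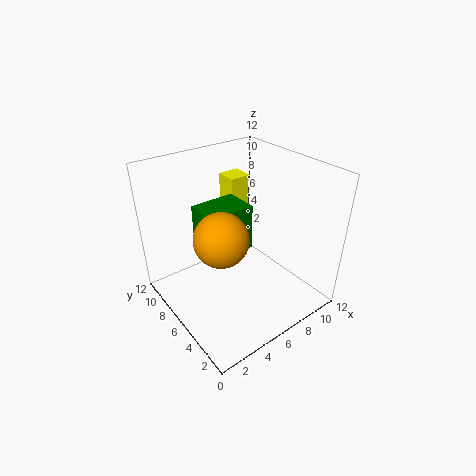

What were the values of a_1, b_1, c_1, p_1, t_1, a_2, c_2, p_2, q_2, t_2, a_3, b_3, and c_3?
a_1 = 8; b_1 = 9.5; c_1 = 6.5; p_1 = 2; t_1 = 3; a_2 = 3.5; c_2 = 4.5; p_2 = 4; q_2 = 3; t_2 = 4; a_3 = 3; b_3 = 4; c_3 = 8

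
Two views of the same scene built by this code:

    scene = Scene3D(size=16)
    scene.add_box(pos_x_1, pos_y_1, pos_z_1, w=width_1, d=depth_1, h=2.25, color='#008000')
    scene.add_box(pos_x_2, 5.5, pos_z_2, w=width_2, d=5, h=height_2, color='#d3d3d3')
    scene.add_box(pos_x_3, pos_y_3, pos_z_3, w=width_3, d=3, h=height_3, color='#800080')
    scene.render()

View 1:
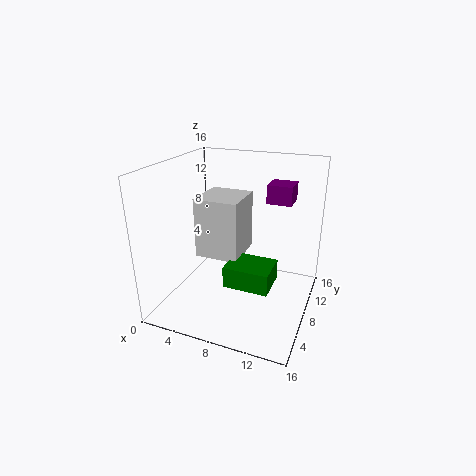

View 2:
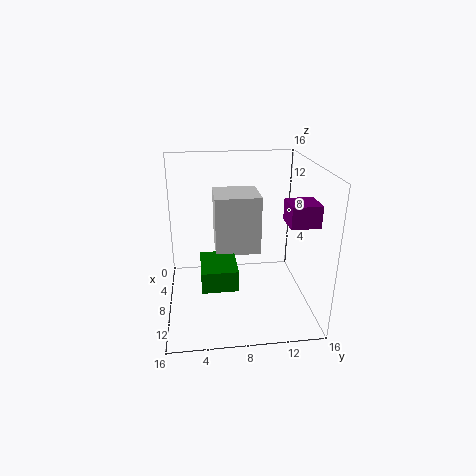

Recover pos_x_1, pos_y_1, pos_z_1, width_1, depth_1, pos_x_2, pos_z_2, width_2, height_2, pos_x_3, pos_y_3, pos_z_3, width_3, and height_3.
pos_x_1 = 8, pos_y_1 = 3.75, pos_z_1 = 4.25, width_1 = 4.75, depth_1 = 3.75, pos_x_2 = 4, pos_z_2 = 6.25, width_2 = 4.75, height_2 = 6.5, pos_x_3 = 9.75, pos_y_3 = 12.5, pos_z_3 = 10.75, width_3 = 3, height_3 = 2.25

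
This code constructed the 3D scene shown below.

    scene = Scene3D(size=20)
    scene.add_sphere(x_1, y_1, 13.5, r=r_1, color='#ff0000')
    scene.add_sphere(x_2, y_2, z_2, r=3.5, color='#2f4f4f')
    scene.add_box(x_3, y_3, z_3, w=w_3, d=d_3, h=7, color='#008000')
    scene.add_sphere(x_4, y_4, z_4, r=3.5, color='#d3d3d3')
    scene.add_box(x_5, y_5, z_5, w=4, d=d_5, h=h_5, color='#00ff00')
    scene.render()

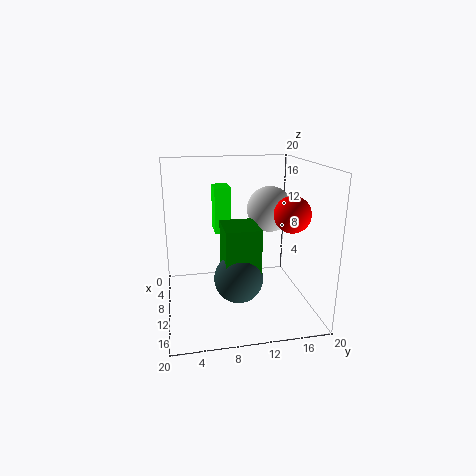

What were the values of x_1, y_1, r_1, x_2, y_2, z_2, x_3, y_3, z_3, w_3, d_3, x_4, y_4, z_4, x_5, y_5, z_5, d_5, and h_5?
x_1 = 12
y_1 = 17
r_1 = 2.5
x_2 = 10.5
y_2 = 10
z_2 = 4
x_3 = 6
y_3 = 8
z_3 = 4.5
w_3 = 6
d_3 = 5
x_4 = 5
y_4 = 16
z_4 = 12.5
x_5 = 1
y_5 = 7.5
z_5 = 9
d_5 = 2.5
h_5 = 7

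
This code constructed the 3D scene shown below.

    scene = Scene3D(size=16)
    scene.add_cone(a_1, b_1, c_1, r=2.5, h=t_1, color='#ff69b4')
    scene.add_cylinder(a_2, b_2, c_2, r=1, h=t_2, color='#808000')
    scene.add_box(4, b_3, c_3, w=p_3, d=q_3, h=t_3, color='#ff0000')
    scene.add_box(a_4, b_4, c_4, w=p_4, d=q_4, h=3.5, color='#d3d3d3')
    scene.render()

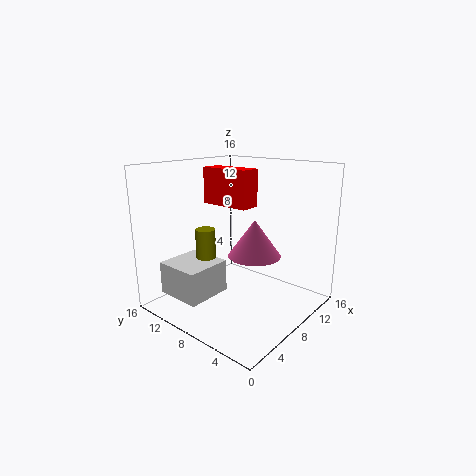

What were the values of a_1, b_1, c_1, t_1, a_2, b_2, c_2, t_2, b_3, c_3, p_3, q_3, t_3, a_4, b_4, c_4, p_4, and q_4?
a_1 = 5, b_1 = 3.5, c_1 = 8, t_1 = 3.5, a_2 = 3.5, b_2 = 8.5, c_2 = 7, t_2 = 3, b_3 = 4, c_3 = 12.5, p_3 = 2, q_3 = 5, t_3 = 3.5, a_4 = 1, b_4 = 8, c_4 = 2.5, p_4 = 5, q_4 = 5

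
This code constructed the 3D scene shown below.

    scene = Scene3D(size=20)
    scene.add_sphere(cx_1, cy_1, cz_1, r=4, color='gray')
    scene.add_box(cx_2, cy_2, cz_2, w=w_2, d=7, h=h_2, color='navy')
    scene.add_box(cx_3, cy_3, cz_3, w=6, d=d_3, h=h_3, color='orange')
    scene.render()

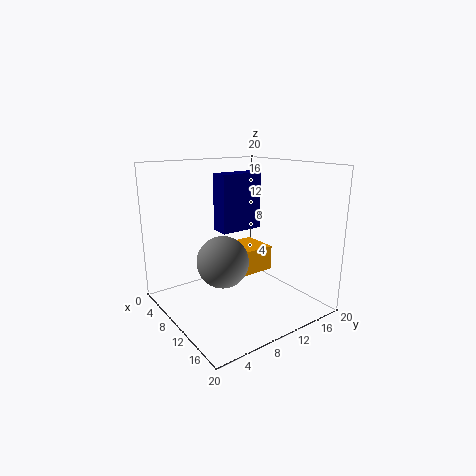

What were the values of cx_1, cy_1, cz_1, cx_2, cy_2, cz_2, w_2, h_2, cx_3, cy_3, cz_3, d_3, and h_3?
cx_1 = 6, cy_1 = 10, cz_1 = 5, cx_2 = 2, cy_2 = 11, cz_2 = 9, w_2 = 3, h_2 = 9, cx_3 = 1, cy_3 = 13, cz_3 = 2, d_3 = 6, h_3 = 4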